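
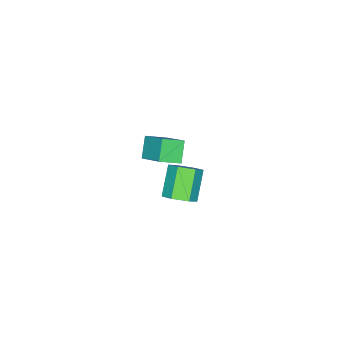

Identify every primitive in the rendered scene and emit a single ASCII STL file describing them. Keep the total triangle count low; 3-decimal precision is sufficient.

solid 
facet normal 0.662 0.252 -0.706
outer loop
vertex 0.833 -0.382 -3.391
vertex 0.068 -0.346 -4.096
vertex 0.319 0.507 -3.556
endloop
endfacet
facet normal 0.563 0.454 0.691
outer loop
vertex 0.833 -0.382 -3.391
vertex 0.319 0.507 -3.556
vertex -0.604 -0.93 -1.86
endloop
endfacet
facet normal 0.563 0.454 0.691
outer loop
vertex -0.604 -0.93 -1.86
vertex 0.319 0.507 -3.556
vertex -1.118 -0.041 -2.025
endloop
endfacet
facet normal -0.662 -0.252 0.706
outer loop
vertex -0.604 -0.93 -1.86
vertex -1.118 -0.041 -2.025
vertex -1.368 -0.894 -2.564
endloop
endfacet
facet normal 0.662 0.252 -0.706
outer loop
vertex 0.319 0.507 -3.556
vertex 0.068 -0.346 -4.096
vertex -0.446 0.543 -4.26
endloop
endfacet
facet normal -0.146 0.967 0.209
outer loop
vertex 0.319 0.507 -3.556
vertex -0.446 0.543 -4.26
vertex -1.118 -0.041 -2.025
endloop
endfacet
facet normal -0.147 0.967 0.209
outer loop
vertex -1.118 -0.041 -2.025
vertex -0.446 0.543 -4.26
vertex -1.882 -0.005 -2.729
endloop
endfacet
facet normal -0.662 -0.252 0.706
outer loop
vertex -1.118 -0.041 -2.025
vertex -1.882 -0.005 -2.729
vertex -1.368 -0.894 -2.564
endloop
endfacet
facet normal 0.662 0.253 -0.706
outer loop
vertex -0.446 0.543 -4.26
vertex 0.068 -0.346 -4.096
vertex -0.696 -0.31 -4.8
endloop
endfacet
facet normal -0.710 0.513 -0.482
outer loop
vertex -0.446 0.543 -4.26
vertex -0.696 -0.31 -4.8
vertex -1.882 -0.005 -2.729
endloop
endfacet
facet normal -0.710 0.514 -0.482
outer loop
vertex -1.882 -0.005 -2.729
vertex -0.696 -0.31 -4.8
vertex -2.133 -0.858 -3.269
endloop
endfacet
facet normal -0.662 -0.252 0.706
outer loop
vertex -1.882 -0.005 -2.729
vertex -2.133 -0.858 -3.269
vertex -1.368 -0.894 -2.564
endloop
endfacet
facet normal 0.662 0.252 -0.706
outer loop
vertex -0.696 -0.31 -4.8
vertex 0.068 -0.346 -4.096
vertex -0.182 -1.199 -4.635
endloop
endfacet
facet normal -0.563 -0.454 -0.691
outer loop
vertex -0.696 -0.31 -4.8
vertex -0.182 -1.199 -4.635
vertex -2.133 -0.858 -3.269
endloop
endfacet
facet normal -0.563 -0.454 -0.691
outer loop
vertex -2.133 -0.858 -3.269
vertex -0.182 -1.199 -4.635
vertex -1.619 -1.747 -3.104
endloop
endfacet
facet normal -0.662 -0.252 0.706
outer loop
vertex -2.133 -0.858 -3.269
vertex -1.619 -1.747 -3.104
vertex -1.368 -0.894 -2.564
endloop
endfacet
facet normal 0.662 0.252 -0.706
outer loop
vertex -0.182 -1.199 -4.635
vertex 0.068 -0.346 -4.096
vertex 0.582 -1.235 -3.931
endloop
endfacet
facet normal 0.147 -0.967 -0.209
outer loop
vertex -0.182 -1.199 -4.635
vertex 0.582 -1.235 -3.931
vertex -1.619 -1.747 -3.104
endloop
endfacet
facet normal 0.147 -0.967 -0.209
outer loop
vertex -1.619 -1.747 -3.104
vertex 0.582 -1.235 -3.931
vertex -0.854 -1.783 -2.4
endloop
endfacet
facet normal -0.662 -0.252 0.706
outer loop
vertex -1.619 -1.747 -3.104
vertex -0.854 -1.783 -2.4
vertex -1.368 -0.894 -2.564
endloop
endfacet
facet normal 0.662 0.252 -0.706
outer loop
vertex 0.582 -1.235 -3.931
vertex 0.068 -0.346 -4.096
vertex 0.833 -0.382 -3.391
endloop
endfacet
facet normal 0.710 -0.514 0.482
outer loop
vertex 0.582 -1.235 -3.931
vertex 0.833 -0.382 -3.391
vertex -0.854 -1.783 -2.4
endloop
endfacet
facet normal 0.710 -0.513 0.482
outer loop
vertex -0.854 -1.783 -2.4
vertex 0.833 -0.382 -3.391
vertex -0.604 -0.93 -1.86
endloop
endfacet
facet normal -0.662 -0.253 0.706
outer loop
vertex -0.854 -1.783 -2.4
vertex -0.604 -0.93 -1.86
vertex -1.368 -0.894 -2.564
endloop
endfacet
facet normal -0.635 -0.296 0.713
outer loop
vertex 2.264 -1.137 3.482
vertex 2.859 0.459 4.675
vertex 1.274 -0.353 2.926
endloop
endfacet
facet normal -0.285 -0.767 -0.574
outer loop
vertex 2.201 0.081 1.885
vertex 2.264 -1.137 3.482
vertex 1.274 -0.353 2.926
endloop
endfacet
facet normal -0.635 -0.297 0.713
outer loop
vertex 1.274 -0.353 2.926
vertex 2.859 0.459 4.675
vertex 1.869 1.244 4.12
endloop
endfacet
facet normal -0.718 0.568 -0.402
outer loop
vertex 1.869 1.244 4.12
vertex 2.201 0.081 1.885
vertex 1.274 -0.353 2.926
endloop
endfacet
facet normal 0.718 -0.568 0.402
outer loop
vertex 2.264 -1.137 3.482
vertex 3.786 0.893 3.634
vertex 2.859 0.459 4.675
endloop
endfacet
facet normal -0.287 -0.767 -0.574
outer loop
vertex 3.191 -0.704 2.44
vertex 2.264 -1.137 3.482
vertex 2.201 0.081 1.885
endloop
endfacet
facet normal 0.718 -0.568 0.402
outer loop
vertex 3.191 -0.704 2.44
vertex 3.786 0.893 3.634
vertex 2.264 -1.137 3.482
endloop
endfacet
facet normal 0.286 0.767 0.574
outer loop
vertex 2.859 0.459 4.675
vertex 3.786 0.893 3.634
vertex 1.869 1.244 4.12
endloop
endfacet
facet normal -0.718 0.568 -0.402
outer loop
vertex 2.796 1.677 3.078
vertex 2.201 0.081 1.885
vertex 1.869 1.244 4.12
endloop
endfacet
facet normal 0.286 0.768 0.573
outer loop
vertex 1.869 1.244 4.12
vertex 3.786 0.893 3.634
vertex 2.796 1.677 3.078
endloop
endfacet
facet normal 0.635 0.296 -0.713
outer loop
vertex 2.796 1.677 3.078
vertex 3.191 -0.704 2.44
vertex 2.201 0.081 1.885
endloop
endfacet
facet normal 0.635 0.296 -0.713
outer loop
vertex 3.786 0.893 3.634
vertex 3.191 -0.704 2.44
vertex 2.796 1.677 3.078
endloop
endfacet

endsolid


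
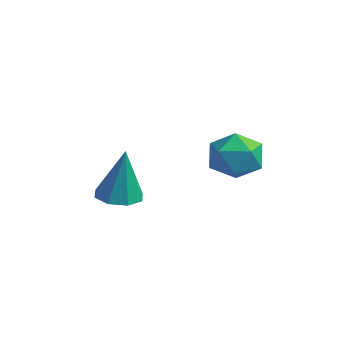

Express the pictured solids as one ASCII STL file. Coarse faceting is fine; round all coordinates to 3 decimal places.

solid 
facet normal -0.171 -0.030 -0.985
outer loop
vertex 0.42 -1.909 0.136
vertex -0.071 -1.242 0.201
vertex 0.739 -1.364 0.064
endloop
endfacet
facet normal 0.855 -0.473 0.213
outer loop
vertex 0.42 -1.909 0.136
vertex 0.739 -1.364 0.064
vertex 0.291 -1.178 2.279
endloop
endfacet
facet normal -0.171 -0.031 -0.985
outer loop
vertex 0.739 -1.364 0.064
vertex -0.071 -1.242 0.201
vertex 0.583 -0.748 0.072
endloop
endfacet
facet normal 0.955 0.240 0.173
outer loop
vertex 0.739 -1.364 0.064
vertex 0.583 -0.748 0.072
vertex 0.291 -1.178 2.279
endloop
endfacet
facet normal -0.171 -0.031 -0.985
outer loop
vertex 0.583 -0.748 0.072
vertex -0.071 -1.242 0.201
vertex 0.045 -0.422 0.155
endloop
endfacet
facet normal 0.530 0.816 0.229
outer loop
vertex 0.583 -0.748 0.072
vertex 0.045 -0.422 0.155
vertex 0.291 -1.178 2.279
endloop
endfacet
facet normal -0.172 -0.031 -0.985
outer loop
vertex 0.045 -0.422 0.155
vertex -0.071 -1.242 0.201
vertex -0.562 -0.576 0.266
endloop
endfacet
facet normal -0.170 0.922 0.348
outer loop
vertex 0.045 -0.422 0.155
vertex -0.562 -0.576 0.266
vertex 0.291 -1.178 2.279
endloop
endfacet
facet normal -0.171 -0.030 -0.985
outer loop
vertex -0.562 -0.576 0.266
vertex -0.071 -1.242 0.201
vertex -0.88 -1.121 0.338
endloop
endfacet
facet normal -0.739 0.492 0.460
outer loop
vertex -0.562 -0.576 0.266
vertex -0.88 -1.121 0.338
vertex 0.291 -1.178 2.279
endloop
endfacet
facet normal -0.172 -0.032 -0.985
outer loop
vertex -0.88 -1.121 0.338
vertex -0.071 -1.242 0.201
vertex -0.725 -1.737 0.331
endloop
endfacet
facet normal -0.839 -0.217 0.500
outer loop
vertex -0.88 -1.121 0.338
vertex -0.725 -1.737 0.331
vertex 0.291 -1.178 2.279
endloop
endfacet
facet normal -0.172 -0.031 -0.985
outer loop
vertex -0.725 -1.737 0.331
vertex -0.071 -1.242 0.201
vertex -0.187 -2.063 0.247
endloop
endfacet
facet normal -0.413 -0.796 0.444
outer loop
vertex -0.725 -1.737 0.331
vertex -0.187 -2.063 0.247
vertex 0.291 -1.178 2.279
endloop
endfacet
facet normal -0.172 -0.031 -0.985
outer loop
vertex -0.187 -2.063 0.247
vertex -0.071 -1.242 0.201
vertex 0.42 -1.909 0.136
endloop
endfacet
facet normal 0.288 -0.901 0.325
outer loop
vertex -0.187 -2.063 0.247
vertex 0.42 -1.909 0.136
vertex 0.291 -1.178 2.279
endloop
endfacet
facet normal -0.985 -0.013 0.172
outer loop
vertex 2.717 0.874 2.292
vertex 2.872 0.369 3.14
vertex 2.86 1.368 3.148
endloop
endfacet
facet normal -0.798 0.570 -0.196
outer loop
vertex 2.717 0.874 2.292
vertex 2.86 1.368 3.148
vertex 3.295 1.689 2.308
endloop
endfacet
facet normal -0.483 0.358 -0.799
outer loop
vertex 2.717 0.874 2.292
vertex 3.295 1.689 2.308
vertex 3.575 0.888 1.78
endloop
endfacet
facet normal -0.475 -0.355 -0.805
outer loop
vertex 2.717 0.874 2.292
vertex 3.575 0.888 1.78
vertex 3.313 0.073 2.294
endloop
endfacet
facet normal -0.785 -0.585 -0.205
outer loop
vertex 2.717 0.874 2.292
vertex 3.313 0.073 2.294
vertex 2.872 0.369 3.14
endloop
endfacet
facet normal -0.317 0.929 0.191
outer loop
vertex 3.295 1.689 2.308
vertex 2.86 1.368 3.148
vertex 3.807 1.687 3.166
endloop
endfacet
facet normal -0.620 -0.014 0.785
outer loop
vertex 2.86 1.368 3.148
vertex 2.872 0.369 3.14
vertex 3.545 0.872 3.68
endloop
endfacet
facet normal -0.296 -0.939 0.174
outer loop
vertex 2.872 0.369 3.14
vertex 3.313 0.073 2.294
vertex 3.825 0.071 3.152
endloop
endfacet
facet normal 0.207 -0.569 -0.796
outer loop
vertex 3.313 0.073 2.294
vertex 3.575 0.888 1.78
vertex 4.26 0.392 2.312
endloop
endfacet
facet normal 0.193 0.586 -0.787
outer loop
vertex 3.575 0.888 1.78
vertex 3.295 1.689 2.308
vertex 4.248 1.391 2.32
endloop
endfacet
facet normal 0.475 0.355 0.805
outer loop
vertex 4.403 0.886 3.168
vertex 3.807 1.687 3.166
vertex 3.545 0.872 3.68
endloop
endfacet
facet normal 0.483 -0.358 0.799
outer loop
vertex 4.403 0.886 3.168
vertex 3.545 0.872 3.68
vertex 3.825 0.071 3.152
endloop
endfacet
facet normal 0.798 -0.570 0.196
outer loop
vertex 4.403 0.886 3.168
vertex 3.825 0.071 3.152
vertex 4.26 0.392 2.312
endloop
endfacet
facet normal 0.985 0.013 -0.172
outer loop
vertex 4.403 0.886 3.168
vertex 4.26 0.392 2.312
vertex 4.248 1.391 2.32
endloop
endfacet
facet normal 0.785 0.585 0.205
outer loop
vertex 4.403 0.886 3.168
vertex 4.248 1.391 2.32
vertex 3.807 1.687 3.166
endloop
endfacet
facet normal -0.207 0.569 0.796
outer loop
vertex 3.545 0.872 3.68
vertex 3.807 1.687 3.166
vertex 2.86 1.368 3.148
endloop
endfacet
facet normal -0.193 -0.586 0.787
outer loop
vertex 3.825 0.071 3.152
vertex 3.545 0.872 3.68
vertex 2.872 0.369 3.14
endloop
endfacet
facet normal 0.317 -0.929 -0.191
outer loop
vertex 4.26 0.392 2.312
vertex 3.825 0.071 3.152
vertex 3.313 0.073 2.294
endloop
endfacet
facet normal 0.620 0.014 -0.785
outer loop
vertex 4.248 1.391 2.32
vertex 4.26 0.392 2.312
vertex 3.575 0.888 1.78
endloop
endfacet
facet normal 0.296 0.939 -0.174
outer loop
vertex 3.807 1.687 3.166
vertex 4.248 1.391 2.32
vertex 3.295 1.689 2.308
endloop
endfacet

endsolid


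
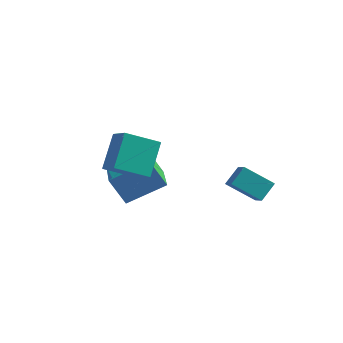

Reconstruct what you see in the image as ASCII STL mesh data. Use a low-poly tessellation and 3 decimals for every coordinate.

solid 
facet normal -0.512 -0.058 0.857
outer loop
vertex -3.101 -0.872 0.12
vertex -4.155 0.981 -0.383
vertex -4.517 -1.927 -0.797
endloop
endfacet
facet normal 0.481 -0.846 0.230
outer loop
vertex -3.765 -1.841 -2.057
vertex -3.101 -0.872 0.12
vertex -4.517 -1.927 -0.797
endloop
endfacet
facet normal -0.512 -0.058 0.857
outer loop
vertex -4.517 -1.927 -0.797
vertex -4.155 0.981 -0.383
vertex -5.571 -0.074 -1.3
endloop
endfacet
facet normal -0.712 -0.530 -0.461
outer loop
vertex -5.571 -0.074 -1.3
vertex -3.765 -1.841 -2.057
vertex -4.517 -1.927 -0.797
endloop
endfacet
facet normal 0.712 0.530 0.461
outer loop
vertex -3.101 -0.872 0.12
vertex -3.403 1.067 -1.643
vertex -4.155 0.981 -0.383
endloop
endfacet
facet normal 0.481 -0.846 0.230
outer loop
vertex -2.349 -0.786 -1.14
vertex -3.101 -0.872 0.12
vertex -3.765 -1.841 -2.057
endloop
endfacet
facet normal 0.712 0.530 0.461
outer loop
vertex -2.349 -0.786 -1.14
vertex -3.403 1.067 -1.643
vertex -3.101 -0.872 0.12
endloop
endfacet
facet normal -0.481 0.846 -0.230
outer loop
vertex -4.155 0.981 -0.383
vertex -3.403 1.067 -1.643
vertex -5.571 -0.074 -1.3
endloop
endfacet
facet normal -0.712 -0.530 -0.461
outer loop
vertex -4.819 0.012 -2.56
vertex -3.765 -1.841 -2.057
vertex -5.571 -0.074 -1.3
endloop
endfacet
facet normal -0.481 0.846 -0.230
outer loop
vertex -5.571 -0.074 -1.3
vertex -3.403 1.067 -1.643
vertex -4.819 0.012 -2.56
endloop
endfacet
facet normal 0.512 0.058 -0.857
outer loop
vertex -4.819 0.012 -2.56
vertex -2.349 -0.786 -1.14
vertex -3.765 -1.841 -2.057
endloop
endfacet
facet normal 0.512 0.058 -0.857
outer loop
vertex -3.403 1.067 -1.643
vertex -2.349 -0.786 -1.14
vertex -4.819 0.012 -2.56
endloop
endfacet
facet normal -0.570 0.641 -0.514
outer loop
vertex -0.592 1.317 -1.81
vertex -0.33 2.097 -1.127
vertex 0.663 1.698 -2.726
endloop
endfacet
facet normal -0.245 -0.730 -0.639
outer loop
vertex 1.21 1.083 -2.233
vertex -0.592 1.317 -1.81
vertex 0.663 1.698 -2.726
endloop
endfacet
facet normal -0.570 0.641 -0.514
outer loop
vertex 0.663 1.698 -2.726
vertex -0.33 2.097 -1.127
vertex 0.925 2.479 -2.043
endloop
endfacet
facet normal 0.784 0.238 -0.573
outer loop
vertex 0.925 2.479 -2.043
vertex 1.21 1.083 -2.233
vertex 0.663 1.698 -2.726
endloop
endfacet
facet normal -0.784 -0.238 0.573
outer loop
vertex -0.592 1.317 -1.81
vertex 0.217 1.482 -0.634
vertex -0.33 2.097 -1.127
endloop
endfacet
facet normal -0.245 -0.729 -0.639
outer loop
vertex -0.045 0.701 -1.317
vertex -0.592 1.317 -1.81
vertex 1.21 1.083 -2.233
endloop
endfacet
facet normal -0.784 -0.238 0.573
outer loop
vertex -0.045 0.701 -1.317
vertex 0.217 1.482 -0.634
vertex -0.592 1.317 -1.81
endloop
endfacet
facet normal 0.244 0.729 0.639
outer loop
vertex -0.33 2.097 -1.127
vertex 0.217 1.482 -0.634
vertex 0.925 2.479 -2.043
endloop
endfacet
facet normal 0.784 0.238 -0.573
outer loop
vertex 1.472 1.863 -1.55
vertex 1.21 1.083 -2.233
vertex 0.925 2.479 -2.043
endloop
endfacet
facet normal 0.245 0.729 0.639
outer loop
vertex 0.925 2.479 -2.043
vertex 0.217 1.482 -0.634
vertex 1.472 1.863 -1.55
endloop
endfacet
facet normal 0.570 -0.641 0.514
outer loop
vertex 1.472 1.863 -1.55
vertex -0.045 0.701 -1.317
vertex 1.21 1.083 -2.233
endloop
endfacet
facet normal 0.570 -0.641 0.514
outer loop
vertex 0.217 1.482 -0.634
vertex -0.045 0.701 -1.317
vertex 1.472 1.863 -1.55
endloop
endfacet
facet normal -0.688 -0.562 0.459
outer loop
vertex -3.439 -3.542 1.188
vertex -3.555 -2.278 2.561
vertex -4.248 -3.008 0.628
endloop
endfacet
facet normal 0.062 -0.676 -0.734
outer loop
vertex -3.065 -2.042 -0.161
vertex -3.439 -3.542 1.188
vertex -4.248 -3.008 0.628
endloop
endfacet
facet normal -0.688 -0.562 0.459
outer loop
vertex -4.248 -3.008 0.628
vertex -3.555 -2.278 2.561
vertex -4.365 -1.744 2.001
endloop
endfacet
facet normal -0.723 0.477 -0.500
outer loop
vertex -4.365 -1.744 2.001
vertex -3.065 -2.042 -0.161
vertex -4.248 -3.008 0.628
endloop
endfacet
facet normal 0.723 -0.477 0.500
outer loop
vertex -3.439 -3.542 1.188
vertex -2.372 -1.312 1.772
vertex -3.555 -2.278 2.561
endloop
endfacet
facet normal 0.062 -0.676 -0.734
outer loop
vertex -2.255 -2.576 0.399
vertex -3.439 -3.542 1.188
vertex -3.065 -2.042 -0.161
endloop
endfacet
facet normal 0.723 -0.477 0.501
outer loop
vertex -2.255 -2.576 0.399
vertex -2.372 -1.312 1.772
vertex -3.439 -3.542 1.188
endloop
endfacet
facet normal -0.062 0.676 0.734
outer loop
vertex -3.555 -2.278 2.561
vertex -2.372 -1.312 1.772
vertex -4.365 -1.744 2.001
endloop
endfacet
facet normal -0.723 0.477 -0.500
outer loop
vertex -3.181 -0.778 1.212
vertex -3.065 -2.042 -0.161
vertex -4.365 -1.744 2.001
endloop
endfacet
facet normal -0.062 0.676 0.734
outer loop
vertex -4.365 -1.744 2.001
vertex -2.372 -1.312 1.772
vertex -3.181 -0.778 1.212
endloop
endfacet
facet normal 0.688 0.562 -0.459
outer loop
vertex -3.181 -0.778 1.212
vertex -2.255 -2.576 0.399
vertex -3.065 -2.042 -0.161
endloop
endfacet
facet normal 0.688 0.562 -0.459
outer loop
vertex -2.372 -1.312 1.772
vertex -2.255 -2.576 0.399
vertex -3.181 -0.778 1.212
endloop
endfacet

endsolid


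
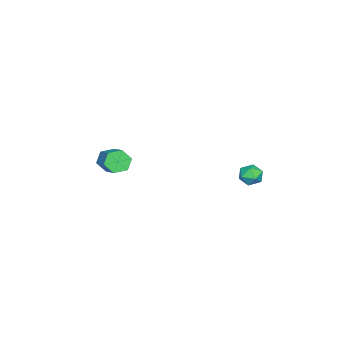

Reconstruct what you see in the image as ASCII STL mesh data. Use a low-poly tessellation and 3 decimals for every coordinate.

solid 
facet normal -0.685 -0.568 -0.456
outer loop
vertex -2.282 -3.443 -1.822
vertex -2.67 -3.402 -1.291
vertex -2.721 -2.954 -1.772
endloop
endfacet
facet normal 0.296 0.356 -0.886
outer loop
vertex -2.282 -3.443 -1.822
vertex -2.721 -2.954 -1.772
vertex -1.261 -2.598 -1.141
endloop
endfacet
facet normal 0.296 0.356 -0.886
outer loop
vertex -1.261 -2.598 -1.141
vertex -2.721 -2.954 -1.772
vertex -1.7 -2.109 -1.091
endloop
endfacet
facet normal 0.684 0.568 0.458
outer loop
vertex -1.261 -2.598 -1.141
vertex -1.7 -2.109 -1.091
vertex -1.65 -2.558 -0.609
endloop
endfacet
facet normal -0.684 -0.568 -0.457
outer loop
vertex -2.721 -2.954 -1.772
vertex -2.67 -3.402 -1.291
vertex -3.11 -2.913 -1.24
endloop
endfacet
facet normal -0.429 0.821 -0.377
outer loop
vertex -2.721 -2.954 -1.772
vertex -3.11 -2.913 -1.24
vertex -1.7 -2.109 -1.091
endloop
endfacet
facet normal -0.429 0.821 -0.377
outer loop
vertex -1.7 -2.109 -1.091
vertex -3.11 -2.913 -1.24
vertex -2.089 -2.068 -0.559
endloop
endfacet
facet normal 0.685 0.567 0.457
outer loop
vertex -1.7 -2.109 -1.091
vertex -2.089 -2.068 -0.559
vertex -1.65 -2.558 -0.609
endloop
endfacet
facet normal -0.684 -0.568 -0.458
outer loop
vertex -3.11 -2.913 -1.24
vertex -2.67 -3.402 -1.291
vertex -3.059 -3.362 -0.759
endloop
endfacet
facet normal -0.724 0.464 0.510
outer loop
vertex -3.11 -2.913 -1.24
vertex -3.059 -3.362 -0.759
vertex -2.089 -2.068 -0.559
endloop
endfacet
facet normal -0.724 0.464 0.510
outer loop
vertex -2.089 -2.068 -0.559
vertex -3.059 -3.362 -0.759
vertex -2.038 -2.517 -0.078
endloop
endfacet
facet normal 0.685 0.567 0.457
outer loop
vertex -2.089 -2.068 -0.559
vertex -2.038 -2.517 -0.078
vertex -1.65 -2.558 -0.609
endloop
endfacet
facet normal -0.684 -0.568 -0.458
outer loop
vertex -3.059 -3.362 -0.759
vertex -2.67 -3.402 -1.291
vertex -2.62 -3.851 -0.809
endloop
endfacet
facet normal -0.296 -0.356 0.886
outer loop
vertex -3.059 -3.362 -0.759
vertex -2.62 -3.851 -0.809
vertex -2.038 -2.517 -0.078
endloop
endfacet
facet normal -0.296 -0.356 0.886
outer loop
vertex -2.038 -2.517 -0.078
vertex -2.62 -3.851 -0.809
vertex -1.599 -3.006 -0.128
endloop
endfacet
facet normal 0.685 0.568 0.456
outer loop
vertex -2.038 -2.517 -0.078
vertex -1.599 -3.006 -0.128
vertex -1.65 -2.558 -0.609
endloop
endfacet
facet normal -0.685 -0.567 -0.457
outer loop
vertex -2.62 -3.851 -0.809
vertex -2.67 -3.402 -1.291
vertex -2.231 -3.892 -1.341
endloop
endfacet
facet normal 0.429 -0.821 0.377
outer loop
vertex -2.62 -3.851 -0.809
vertex -2.231 -3.892 -1.341
vertex -1.599 -3.006 -0.128
endloop
endfacet
facet normal 0.429 -0.821 0.377
outer loop
vertex -1.599 -3.006 -0.128
vertex -2.231 -3.892 -1.341
vertex -1.21 -3.047 -0.66
endloop
endfacet
facet normal 0.684 0.568 0.457
outer loop
vertex -1.599 -3.006 -0.128
vertex -1.21 -3.047 -0.66
vertex -1.65 -2.558 -0.609
endloop
endfacet
facet normal -0.685 -0.567 -0.457
outer loop
vertex -2.231 -3.892 -1.341
vertex -2.67 -3.402 -1.291
vertex -2.282 -3.443 -1.822
endloop
endfacet
facet normal 0.724 -0.464 -0.510
outer loop
vertex -2.231 -3.892 -1.341
vertex -2.282 -3.443 -1.822
vertex -1.21 -3.047 -0.66
endloop
endfacet
facet normal 0.724 -0.464 -0.510
outer loop
vertex -1.21 -3.047 -0.66
vertex -2.282 -3.443 -1.822
vertex -1.261 -2.598 -1.141
endloop
endfacet
facet normal 0.684 0.568 0.458
outer loop
vertex -1.21 -3.047 -0.66
vertex -1.261 -2.598 -1.141
vertex -1.65 -2.558 -0.609
endloop
endfacet
facet normal -0.248 0.362 0.898
outer loop
vertex -3.601 3.589 -0.931
vertex -3.888 3.045 -0.791
vertex -3.277 3.124 -0.654
endloop
endfacet
facet normal 0.362 0.650 0.668
outer loop
vertex -3.601 3.589 -0.931
vertex -3.277 3.124 -0.654
vertex -3.014 3.457 -1.121
endloop
endfacet
facet normal 0.232 0.972 0.043
outer loop
vertex -3.601 3.589 -0.931
vertex -3.014 3.457 -1.121
vertex -3.462 3.583 -1.547
endloop
endfacet
facet normal -0.457 0.882 -0.112
outer loop
vertex -3.601 3.589 -0.931
vertex -3.462 3.583 -1.547
vertex -4.002 3.329 -1.343
endloop
endfacet
facet normal -0.756 0.506 0.416
outer loop
vertex -3.601 3.589 -0.931
vertex -4.002 3.329 -1.343
vertex -3.888 3.045 -0.791
endloop
endfacet
facet normal 0.825 0.121 0.551
outer loop
vertex -3.014 3.457 -1.121
vertex -3.277 3.124 -0.654
vertex -2.938 2.831 -1.097
endloop
endfacet
facet normal -0.163 -0.344 0.925
outer loop
vertex -3.277 3.124 -0.654
vertex -3.888 3.045 -0.791
vertex -3.478 2.577 -0.893
endloop
endfacet
facet normal -0.983 -0.114 0.144
outer loop
vertex -3.888 3.045 -0.791
vertex -4.002 3.329 -1.343
vertex -3.926 2.703 -1.319
endloop
endfacet
facet normal -0.501 0.494 -0.710
outer loop
vertex -4.002 3.329 -1.343
vertex -3.462 3.583 -1.547
vertex -3.663 3.036 -1.786
endloop
endfacet
facet normal 0.616 0.640 -0.459
outer loop
vertex -3.462 3.583 -1.547
vertex -3.014 3.457 -1.121
vertex -3.052 3.115 -1.649
endloop
endfacet
facet normal 0.457 -0.882 0.112
outer loop
vertex -3.339 2.571 -1.509
vertex -2.938 2.831 -1.097
vertex -3.478 2.577 -0.893
endloop
endfacet
facet normal -0.232 -0.972 -0.043
outer loop
vertex -3.339 2.571 -1.509
vertex -3.478 2.577 -0.893
vertex -3.926 2.703 -1.319
endloop
endfacet
facet normal -0.362 -0.650 -0.668
outer loop
vertex -3.339 2.571 -1.509
vertex -3.926 2.703 -1.319
vertex -3.663 3.036 -1.786
endloop
endfacet
facet normal 0.248 -0.362 -0.898
outer loop
vertex -3.339 2.571 -1.509
vertex -3.663 3.036 -1.786
vertex -3.052 3.115 -1.649
endloop
endfacet
facet normal 0.756 -0.506 -0.416
outer loop
vertex -3.339 2.571 -1.509
vertex -3.052 3.115 -1.649
vertex -2.938 2.831 -1.097
endloop
endfacet
facet normal 0.501 -0.494 0.710
outer loop
vertex -3.478 2.577 -0.893
vertex -2.938 2.831 -1.097
vertex -3.277 3.124 -0.654
endloop
endfacet
facet normal -0.616 -0.640 0.459
outer loop
vertex -3.926 2.703 -1.319
vertex -3.478 2.577 -0.893
vertex -3.888 3.045 -0.791
endloop
endfacet
facet normal -0.825 -0.121 -0.551
outer loop
vertex -3.663 3.036 -1.786
vertex -3.926 2.703 -1.319
vertex -4.002 3.329 -1.343
endloop
endfacet
facet normal 0.163 0.344 -0.925
outer loop
vertex -3.052 3.115 -1.649
vertex -3.663 3.036 -1.786
vertex -3.462 3.583 -1.547
endloop
endfacet
facet normal 0.983 0.114 -0.144
outer loop
vertex -2.938 2.831 -1.097
vertex -3.052 3.115 -1.649
vertex -3.014 3.457 -1.121
endloop
endfacet

endsolid


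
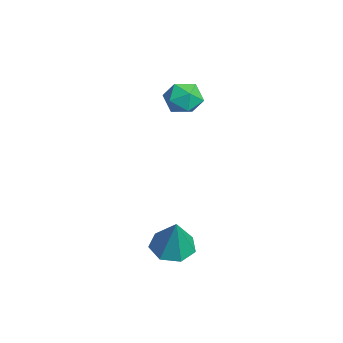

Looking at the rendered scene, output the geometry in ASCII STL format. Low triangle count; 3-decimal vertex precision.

solid 
facet normal -0.347 -0.006 -0.938
outer loop
vertex 2.271 -2.17 -3.584
vertex 1.51 -2.285 -3.302
vertex 1.899 -1.578 -3.45
endloop
endfacet
facet normal 0.852 0.504 0.138
outer loop
vertex 2.271 -2.17 -3.584
vertex 1.899 -1.578 -3.45
vertex 2.05 -2.275 -1.838
endloop
endfacet
facet normal -0.347 -0.005 -0.938
outer loop
vertex 1.899 -1.578 -3.45
vertex 1.51 -2.285 -3.302
vertex 1.233 -1.519 -3.204
endloop
endfacet
facet normal 0.217 0.903 0.370
outer loop
vertex 1.899 -1.578 -3.45
vertex 1.233 -1.519 -3.204
vertex 2.05 -2.275 -1.838
endloop
endfacet
facet normal -0.347 -0.005 -0.938
outer loop
vertex 1.233 -1.519 -3.204
vertex 1.51 -2.285 -3.302
vertex 0.776 -2.036 -3.032
endloop
endfacet
facet normal -0.469 0.623 0.626
outer loop
vertex 1.233 -1.519 -3.204
vertex 0.776 -2.036 -3.032
vertex 2.05 -2.275 -1.838
endloop
endfacet
facet normal -0.347 -0.006 -0.938
outer loop
vertex 0.776 -2.036 -3.032
vertex 1.51 -2.285 -3.302
vertex 0.871 -2.741 -3.063
endloop
endfacet
facet normal -0.691 -0.124 0.712
outer loop
vertex 0.776 -2.036 -3.032
vertex 0.871 -2.741 -3.063
vertex 2.05 -2.275 -1.838
endloop
endfacet
facet normal -0.346 -0.007 -0.938
outer loop
vertex 0.871 -2.741 -3.063
vertex 1.51 -2.285 -3.302
vertex 1.447 -3.102 -3.273
endloop
endfacet
facet normal -0.280 -0.776 0.565
outer loop
vertex 0.871 -2.741 -3.063
vertex 1.447 -3.102 -3.273
vertex 2.05 -2.275 -1.838
endloop
endfacet
facet normal -0.347 -0.007 -0.938
outer loop
vertex 1.447 -3.102 -3.273
vertex 1.51 -2.285 -3.302
vertex 2.07 -2.848 -3.505
endloop
endfacet
facet normal 0.453 -0.841 0.295
outer loop
vertex 1.447 -3.102 -3.273
vertex 2.07 -2.848 -3.505
vertex 2.05 -2.275 -1.838
endloop
endfacet
facet normal -0.347 -0.007 -0.938
outer loop
vertex 2.07 -2.848 -3.505
vertex 1.51 -2.285 -3.302
vertex 2.271 -2.17 -3.584
endloop
endfacet
facet normal 0.957 -0.271 0.105
outer loop
vertex 2.07 -2.848 -3.505
vertex 2.271 -2.17 -3.584
vertex 2.05 -2.275 -1.838
endloop
endfacet
facet normal -0.645 -0.539 0.541
outer loop
vertex -3.483 -0.912 1.561
vertex -3.126 -1.575 1.326
vertex -2.884 -1.207 1.981
endloop
endfacet
facet normal -0.537 0.101 0.837
outer loop
vertex -3.483 -0.912 1.561
vertex -2.884 -1.207 1.981
vertex -2.933 -0.43 1.856
endloop
endfacet
facet normal -0.717 0.598 0.359
outer loop
vertex -3.483 -0.912 1.561
vertex -2.933 -0.43 1.856
vertex -3.205 -0.317 1.124
endloop
endfacet
facet normal -0.935 0.265 -0.234
outer loop
vertex -3.483 -0.912 1.561
vertex -3.205 -0.317 1.124
vertex -3.324 -1.025 0.797
endloop
endfacet
facet normal -0.891 -0.437 -0.121
outer loop
vertex -3.483 -0.912 1.561
vertex -3.324 -1.025 0.797
vertex -3.126 -1.575 1.326
endloop
endfacet
facet normal 0.161 0.167 0.973
outer loop
vertex -2.933 -0.43 1.856
vertex -2.884 -1.207 1.981
vertex -2.236 -0.795 1.803
endloop
endfacet
facet normal -0.015 -0.869 0.494
outer loop
vertex -2.884 -1.207 1.981
vertex -3.126 -1.575 1.326
vertex -2.355 -1.503 1.476
endloop
endfacet
facet normal -0.413 -0.704 -0.578
outer loop
vertex -3.126 -1.575 1.326
vertex -3.324 -1.025 0.797
vertex -2.627 -1.39 0.744
endloop
endfacet
facet normal -0.484 0.433 -0.761
outer loop
vertex -3.324 -1.025 0.797
vertex -3.205 -0.317 1.124
vertex -2.676 -0.613 0.619
endloop
endfacet
facet normal -0.129 0.972 0.198
outer loop
vertex -3.205 -0.317 1.124
vertex -2.933 -0.43 1.856
vertex -2.434 -0.245 1.274
endloop
endfacet
facet normal 0.935 -0.265 0.234
outer loop
vertex -2.077 -0.908 1.039
vertex -2.236 -0.795 1.803
vertex -2.355 -1.503 1.476
endloop
endfacet
facet normal 0.717 -0.598 -0.359
outer loop
vertex -2.077 -0.908 1.039
vertex -2.355 -1.503 1.476
vertex -2.627 -1.39 0.744
endloop
endfacet
facet normal 0.537 -0.101 -0.837
outer loop
vertex -2.077 -0.908 1.039
vertex -2.627 -1.39 0.744
vertex -2.676 -0.613 0.619
endloop
endfacet
facet normal 0.645 0.539 -0.541
outer loop
vertex -2.077 -0.908 1.039
vertex -2.676 -0.613 0.619
vertex -2.434 -0.245 1.274
endloop
endfacet
facet normal 0.891 0.437 0.121
outer loop
vertex -2.077 -0.908 1.039
vertex -2.434 -0.245 1.274
vertex -2.236 -0.795 1.803
endloop
endfacet
facet normal 0.484 -0.433 0.761
outer loop
vertex -2.355 -1.503 1.476
vertex -2.236 -0.795 1.803
vertex -2.884 -1.207 1.981
endloop
endfacet
facet normal 0.129 -0.972 -0.198
outer loop
vertex -2.627 -1.39 0.744
vertex -2.355 -1.503 1.476
vertex -3.126 -1.575 1.326
endloop
endfacet
facet normal -0.161 -0.167 -0.973
outer loop
vertex -2.676 -0.613 0.619
vertex -2.627 -1.39 0.744
vertex -3.324 -1.025 0.797
endloop
endfacet
facet normal 0.015 0.869 -0.494
outer loop
vertex -2.434 -0.245 1.274
vertex -2.676 -0.613 0.619
vertex -3.205 -0.317 1.124
endloop
endfacet
facet normal 0.413 0.704 0.578
outer loop
vertex -2.236 -0.795 1.803
vertex -2.434 -0.245 1.274
vertex -2.933 -0.43 1.856
endloop
endfacet

endsolid


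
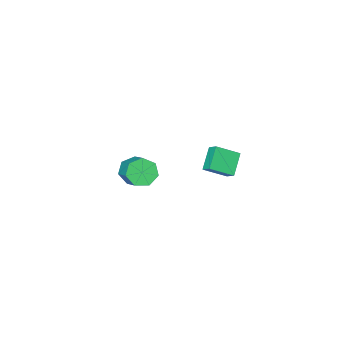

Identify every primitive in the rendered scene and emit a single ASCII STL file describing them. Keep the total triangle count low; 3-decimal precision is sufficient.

solid 
facet normal -0.774 0.411 -0.481
outer loop
vertex 0.177 3.512 3.613
vertex 0.203 4.171 4.134
vertex 1.145 4.224 2.665
endloop
endfacet
facet normal -0.032 -0.783 -0.621
outer loop
vertex 2.337 3.589 3.406
vertex 0.177 3.512 3.613
vertex 1.145 4.224 2.665
endloop
endfacet
facet normal -0.774 0.412 -0.481
outer loop
vertex 1.145 4.224 2.665
vertex 0.203 4.171 4.134
vertex 1.171 4.882 3.186
endloop
endfacet
facet normal 0.633 0.465 -0.619
outer loop
vertex 1.171 4.882 3.186
vertex 2.337 3.589 3.406
vertex 1.145 4.224 2.665
endloop
endfacet
facet normal -0.633 -0.465 0.619
outer loop
vertex 0.177 3.512 3.613
vertex 1.395 3.536 4.875
vertex 0.203 4.171 4.134
endloop
endfacet
facet normal -0.031 -0.784 -0.620
outer loop
vertex 1.369 2.878 4.354
vertex 0.177 3.512 3.613
vertex 2.337 3.589 3.406
endloop
endfacet
facet normal -0.632 -0.465 0.619
outer loop
vertex 1.369 2.878 4.354
vertex 1.395 3.536 4.875
vertex 0.177 3.512 3.613
endloop
endfacet
facet normal 0.032 0.784 0.620
outer loop
vertex 0.203 4.171 4.134
vertex 1.395 3.536 4.875
vertex 1.171 4.882 3.186
endloop
endfacet
facet normal 0.632 0.465 -0.620
outer loop
vertex 2.363 4.248 3.927
vertex 2.337 3.589 3.406
vertex 1.171 4.882 3.186
endloop
endfacet
facet normal 0.031 0.784 0.620
outer loop
vertex 1.171 4.882 3.186
vertex 1.395 3.536 4.875
vertex 2.363 4.248 3.927
endloop
endfacet
facet normal 0.774 -0.411 0.482
outer loop
vertex 2.363 4.248 3.927
vertex 1.369 2.878 4.354
vertex 2.337 3.589 3.406
endloop
endfacet
facet normal 0.774 -0.412 0.481
outer loop
vertex 1.395 3.536 4.875
vertex 1.369 2.878 4.354
vertex 2.363 4.248 3.927
endloop
endfacet
facet normal -0.245 -0.785 -0.569
outer loop
vertex 2.123 -4.592 -1.533
vertex 1.636 -3.978 -2.171
vertex 2.604 -4.266 -2.19
endloop
endfacet
facet normal 0.800 -0.495 0.340
outer loop
vertex 2.123 -4.592 -1.533
vertex 2.604 -4.266 -2.19
vertex 2.571 -3.155 -0.492
endloop
endfacet
facet normal 0.799 -0.496 0.340
outer loop
vertex 2.571 -3.155 -0.492
vertex 2.604 -4.266 -2.19
vertex 3.052 -2.829 -1.148
endloop
endfacet
facet normal 0.244 0.785 0.569
outer loop
vertex 2.571 -3.155 -0.492
vertex 3.052 -2.829 -1.148
vertex 2.084 -2.542 -1.129
endloop
endfacet
facet normal -0.245 -0.785 -0.569
outer loop
vertex 2.604 -4.266 -2.19
vertex 1.636 -3.978 -2.171
vertex 2.356 -3.723 -2.832
endloop
endfacet
facet normal 0.927 -0.018 -0.374
outer loop
vertex 2.604 -4.266 -2.19
vertex 2.356 -3.723 -2.832
vertex 3.052 -2.829 -1.148
endloop
endfacet
facet normal 0.927 -0.018 -0.374
outer loop
vertex 3.052 -2.829 -1.148
vertex 2.356 -3.723 -2.832
vertex 2.804 -2.287 -1.79
endloop
endfacet
facet normal 0.244 0.785 0.569
outer loop
vertex 3.052 -2.829 -1.148
vertex 2.804 -2.287 -1.79
vertex 2.084 -2.542 -1.129
endloop
endfacet
facet normal -0.244 -0.785 -0.569
outer loop
vertex 2.356 -3.723 -2.832
vertex 1.636 -3.978 -2.171
vertex 1.566 -3.373 -2.976
endloop
endfacet
facet normal 0.357 0.473 -0.806
outer loop
vertex 2.356 -3.723 -2.832
vertex 1.566 -3.373 -2.976
vertex 2.804 -2.287 -1.79
endloop
endfacet
facet normal 0.357 0.473 -0.806
outer loop
vertex 2.804 -2.287 -1.79
vertex 1.566 -3.373 -2.976
vertex 2.014 -1.936 -1.934
endloop
endfacet
facet normal 0.245 0.785 0.569
outer loop
vertex 2.804 -2.287 -1.79
vertex 2.014 -1.936 -1.934
vertex 2.084 -2.542 -1.129
endloop
endfacet
facet normal -0.245 -0.785 -0.569
outer loop
vertex 1.566 -3.373 -2.976
vertex 1.636 -3.978 -2.171
vertex 0.829 -3.478 -2.514
endloop
endfacet
facet normal -0.482 0.608 -0.631
outer loop
vertex 1.566 -3.373 -2.976
vertex 0.829 -3.478 -2.514
vertex 2.014 -1.936 -1.934
endloop
endfacet
facet normal -0.481 0.608 -0.632
outer loop
vertex 2.014 -1.936 -1.934
vertex 0.829 -3.478 -2.514
vertex 1.276 -2.041 -1.473
endloop
endfacet
facet normal 0.244 0.785 0.570
outer loop
vertex 2.014 -1.936 -1.934
vertex 1.276 -2.041 -1.473
vertex 2.084 -2.542 -1.129
endloop
endfacet
facet normal -0.244 -0.785 -0.569
outer loop
vertex 0.829 -3.478 -2.514
vertex 1.636 -3.978 -2.171
vertex 0.7 -3.96 -1.794
endloop
endfacet
facet normal -0.958 0.285 0.019
outer loop
vertex 0.829 -3.478 -2.514
vertex 0.7 -3.96 -1.794
vertex 1.276 -2.041 -1.473
endloop
endfacet
facet normal -0.958 0.285 0.019
outer loop
vertex 1.276 -2.041 -1.473
vertex 0.7 -3.96 -1.794
vertex 1.147 -2.523 -0.752
endloop
endfacet
facet normal 0.245 0.785 0.569
outer loop
vertex 1.276 -2.041 -1.473
vertex 1.147 -2.523 -0.752
vertex 2.084 -2.542 -1.129
endloop
endfacet
facet normal -0.244 -0.785 -0.569
outer loop
vertex 0.7 -3.96 -1.794
vertex 1.636 -3.978 -2.171
vertex 1.276 -4.456 -1.357
endloop
endfacet
facet normal -0.713 -0.252 0.654
outer loop
vertex 0.7 -3.96 -1.794
vertex 1.276 -4.456 -1.357
vertex 1.147 -2.523 -0.752
endloop
endfacet
facet normal -0.713 -0.252 0.654
outer loop
vertex 1.147 -2.523 -0.752
vertex 1.276 -4.456 -1.357
vertex 1.723 -3.019 -0.316
endloop
endfacet
facet normal 0.245 0.785 0.569
outer loop
vertex 1.147 -2.523 -0.752
vertex 1.723 -3.019 -0.316
vertex 2.084 -2.542 -1.129
endloop
endfacet
facet normal -0.244 -0.785 -0.569
outer loop
vertex 1.276 -4.456 -1.357
vertex 1.636 -3.978 -2.171
vertex 2.123 -4.592 -1.533
endloop
endfacet
facet normal 0.069 -0.599 0.797
outer loop
vertex 1.276 -4.456 -1.357
vertex 2.123 -4.592 -1.533
vertex 1.723 -3.019 -0.316
endloop
endfacet
facet normal 0.069 -0.599 0.797
outer loop
vertex 1.723 -3.019 -0.316
vertex 2.123 -4.592 -1.533
vertex 2.571 -3.155 -0.492
endloop
endfacet
facet normal 0.244 0.785 0.569
outer loop
vertex 1.723 -3.019 -0.316
vertex 2.571 -3.155 -0.492
vertex 2.084 -2.542 -1.129
endloop
endfacet

endsolid


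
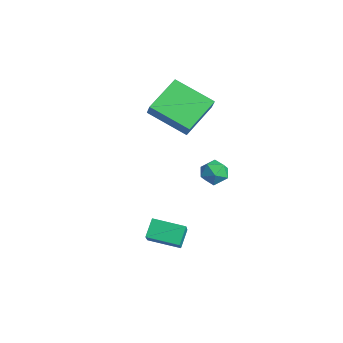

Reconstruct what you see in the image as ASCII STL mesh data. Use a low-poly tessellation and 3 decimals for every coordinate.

solid 
facet normal -0.740 -0.535 0.408
outer loop
vertex -3.378 0.891 2.108
vertex -4.134 2.533 2.891
vertex -3.853 1.009 1.401
endloop
endfacet
facet normal 0.384 -0.834 -0.397
outer loop
vertex -2.306 2.127 0.549
vertex -3.378 0.891 2.108
vertex -3.853 1.009 1.401
endloop
endfacet
facet normal -0.740 -0.535 0.408
outer loop
vertex -3.853 1.009 1.401
vertex -4.134 2.533 2.891
vertex -4.609 2.651 2.184
endloop
endfacet
facet normal -0.552 0.138 -0.822
outer loop
vertex -4.609 2.651 2.184
vertex -2.306 2.127 0.549
vertex -3.853 1.009 1.401
endloop
endfacet
facet normal 0.552 -0.138 0.822
outer loop
vertex -3.378 0.891 2.108
vertex -2.587 3.651 2.039
vertex -4.134 2.533 2.891
endloop
endfacet
facet normal 0.384 -0.834 -0.397
outer loop
vertex -1.831 2.009 1.256
vertex -3.378 0.891 2.108
vertex -2.306 2.127 0.549
endloop
endfacet
facet normal 0.552 -0.138 0.822
outer loop
vertex -1.831 2.009 1.256
vertex -2.587 3.651 2.039
vertex -3.378 0.891 2.108
endloop
endfacet
facet normal -0.384 0.834 0.397
outer loop
vertex -4.134 2.533 2.891
vertex -2.587 3.651 2.039
vertex -4.609 2.651 2.184
endloop
endfacet
facet normal -0.552 0.138 -0.822
outer loop
vertex -3.062 3.769 1.332
vertex -2.306 2.127 0.549
vertex -4.609 2.651 2.184
endloop
endfacet
facet normal -0.384 0.834 0.397
outer loop
vertex -4.609 2.651 2.184
vertex -2.587 3.651 2.039
vertex -3.062 3.769 1.332
endloop
endfacet
facet normal 0.740 0.535 -0.408
outer loop
vertex -3.062 3.769 1.332
vertex -1.831 2.009 1.256
vertex -2.306 2.127 0.549
endloop
endfacet
facet normal 0.740 0.535 -0.408
outer loop
vertex -2.587 3.651 2.039
vertex -1.831 2.009 1.256
vertex -3.062 3.769 1.332
endloop
endfacet
facet normal -0.647 0.756 0.101
outer loop
vertex -0.461 3.129 -0.753
vertex -0.978 2.724 -1.035
vertex -0.869 2.723 -0.329
endloop
endfacet
facet normal -0.145 0.781 0.608
outer loop
vertex -0.461 3.129 -0.753
vertex -0.869 2.723 -0.329
vertex -0.165 2.764 -0.214
endloop
endfacet
facet normal 0.491 0.823 0.288
outer loop
vertex -0.461 3.129 -0.753
vertex -0.165 2.764 -0.214
vertex 0.162 2.791 -0.849
endloop
endfacet
facet normal 0.382 0.824 -0.419
outer loop
vertex -0.461 3.129 -0.753
vertex 0.162 2.791 -0.849
vertex -0.341 2.766 -1.357
endloop
endfacet
facet normal -0.321 0.782 -0.534
outer loop
vertex -0.461 3.129 -0.753
vertex -0.341 2.766 -1.357
vertex -0.978 2.724 -1.035
endloop
endfacet
facet normal -0.168 0.168 0.971
outer loop
vertex -0.165 2.764 -0.214
vertex -0.869 2.723 -0.329
vertex -0.499 2.134 -0.163
endloop
endfacet
facet normal -0.980 0.128 0.152
outer loop
vertex -0.869 2.723 -0.329
vertex -0.978 2.724 -1.035
vertex -1.002 2.109 -0.671
endloop
endfacet
facet normal -0.453 0.170 -0.875
outer loop
vertex -0.978 2.724 -1.035
vertex -0.341 2.766 -1.357
vertex -0.675 2.136 -1.306
endloop
endfacet
facet normal 0.685 0.236 -0.690
outer loop
vertex -0.341 2.766 -1.357
vertex 0.162 2.791 -0.849
vertex 0.029 2.177 -1.191
endloop
endfacet
facet normal 0.860 0.235 0.453
outer loop
vertex 0.162 2.791 -0.849
vertex -0.165 2.764 -0.214
vertex 0.138 2.176 -0.485
endloop
endfacet
facet normal -0.382 -0.824 0.419
outer loop
vertex -0.379 1.771 -0.767
vertex -0.499 2.134 -0.163
vertex -1.002 2.109 -0.671
endloop
endfacet
facet normal -0.491 -0.823 -0.288
outer loop
vertex -0.379 1.771 -0.767
vertex -1.002 2.109 -0.671
vertex -0.675 2.136 -1.306
endloop
endfacet
facet normal 0.145 -0.781 -0.608
outer loop
vertex -0.379 1.771 -0.767
vertex -0.675 2.136 -1.306
vertex 0.029 2.177 -1.191
endloop
endfacet
facet normal 0.647 -0.756 -0.101
outer loop
vertex -0.379 1.771 -0.767
vertex 0.029 2.177 -1.191
vertex 0.138 2.176 -0.485
endloop
endfacet
facet normal 0.321 -0.782 0.534
outer loop
vertex -0.379 1.771 -0.767
vertex 0.138 2.176 -0.485
vertex -0.499 2.134 -0.163
endloop
endfacet
facet normal -0.685 -0.236 0.690
outer loop
vertex -1.002 2.109 -0.671
vertex -0.499 2.134 -0.163
vertex -0.869 2.723 -0.329
endloop
endfacet
facet normal -0.860 -0.235 -0.453
outer loop
vertex -0.675 2.136 -1.306
vertex -1.002 2.109 -0.671
vertex -0.978 2.724 -1.035
endloop
endfacet
facet normal 0.168 -0.168 -0.971
outer loop
vertex 0.029 2.177 -1.191
vertex -0.675 2.136 -1.306
vertex -0.341 2.766 -1.357
endloop
endfacet
facet normal 0.980 -0.128 -0.152
outer loop
vertex 0.138 2.176 -0.485
vertex 0.029 2.177 -1.191
vertex 0.162 2.791 -0.849
endloop
endfacet
facet normal 0.453 -0.170 0.875
outer loop
vertex -0.499 2.134 -0.163
vertex 0.138 2.176 -0.485
vertex -0.165 2.764 -0.214
endloop
endfacet
facet normal -0.646 -0.743 0.173
outer loop
vertex 0.616 -1.383 -2.796
vertex 0.158 -0.83 -2.13
vertex -0.415 -0.77 -4.014
endloop
endfacet
facet normal 0.467 -0.565 -0.680
outer loop
vertex 0.542 0.33 -4.27
vertex 0.616 -1.383 -2.796
vertex -0.415 -0.77 -4.014
endloop
endfacet
facet normal -0.646 -0.743 0.173
outer loop
vertex -0.415 -0.77 -4.014
vertex 0.158 -0.83 -2.13
vertex -0.873 -0.217 -3.348
endloop
endfacet
facet normal -0.603 0.359 -0.713
outer loop
vertex -0.873 -0.217 -3.348
vertex 0.542 0.33 -4.27
vertex -0.415 -0.77 -4.014
endloop
endfacet
facet normal 0.603 -0.359 0.713
outer loop
vertex 0.616 -1.383 -2.796
vertex 1.115 0.27 -2.386
vertex 0.158 -0.83 -2.13
endloop
endfacet
facet normal 0.467 -0.565 -0.680
outer loop
vertex 1.573 -0.283 -3.052
vertex 0.616 -1.383 -2.796
vertex 0.542 0.33 -4.27
endloop
endfacet
facet normal 0.603 -0.359 0.713
outer loop
vertex 1.573 -0.283 -3.052
vertex 1.115 0.27 -2.386
vertex 0.616 -1.383 -2.796
endloop
endfacet
facet normal -0.467 0.565 0.680
outer loop
vertex 0.158 -0.83 -2.13
vertex 1.115 0.27 -2.386
vertex -0.873 -0.217 -3.348
endloop
endfacet
facet normal -0.603 0.359 -0.713
outer loop
vertex 0.084 0.883 -3.604
vertex 0.542 0.33 -4.27
vertex -0.873 -0.217 -3.348
endloop
endfacet
facet normal -0.467 0.565 0.680
outer loop
vertex -0.873 -0.217 -3.348
vertex 1.115 0.27 -2.386
vertex 0.084 0.883 -3.604
endloop
endfacet
facet normal 0.646 0.743 -0.173
outer loop
vertex 0.084 0.883 -3.604
vertex 1.573 -0.283 -3.052
vertex 0.542 0.33 -4.27
endloop
endfacet
facet normal 0.646 0.743 -0.173
outer loop
vertex 1.115 0.27 -2.386
vertex 1.573 -0.283 -3.052
vertex 0.084 0.883 -3.604
endloop
endfacet

endsolid


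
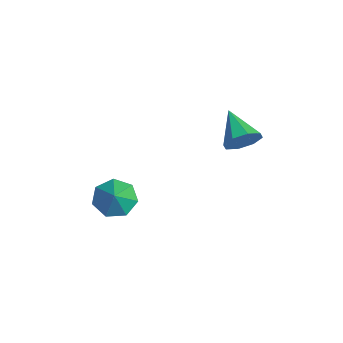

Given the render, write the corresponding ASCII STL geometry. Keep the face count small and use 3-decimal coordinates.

solid 
facet normal 0.872 0.146 -0.468
outer loop
vertex 2.416 2.883 3.754
vertex 2.035 3.414 3.21
vertex 2.424 3.5 3.961
endloop
endfacet
facet normal 0.081 -0.318 0.945
outer loop
vertex 2.416 2.883 3.754
vertex 2.424 3.5 3.961
vertex 0.545 3.166 4.01
endloop
endfacet
facet normal 0.872 0.145 -0.468
outer loop
vertex 2.424 3.5 3.961
vertex 2.035 3.414 3.21
vertex 2.205 4.066 3.728
endloop
endfacet
facet normal -0.041 0.367 0.929
outer loop
vertex 2.424 3.5 3.961
vertex 2.205 4.066 3.728
vertex 0.545 3.166 4.01
endloop
endfacet
facet normal 0.872 0.145 -0.468
outer loop
vertex 2.205 4.066 3.728
vertex 2.035 3.414 3.21
vertex 1.886 4.251 3.191
endloop
endfacet
facet normal -0.352 0.801 0.485
outer loop
vertex 2.205 4.066 3.728
vertex 1.886 4.251 3.191
vertex 0.545 3.166 4.01
endloop
endfacet
facet normal 0.872 0.145 -0.468
outer loop
vertex 1.886 4.251 3.191
vertex 2.035 3.414 3.21
vertex 1.655 3.945 2.666
endloop
endfacet
facet normal -0.671 0.730 -0.131
outer loop
vertex 1.886 4.251 3.191
vertex 1.655 3.945 2.666
vertex 0.545 3.166 4.01
endloop
endfacet
facet normal 0.872 0.145 -0.467
outer loop
vertex 1.655 3.945 2.666
vertex 2.035 3.414 3.21
vertex 1.647 3.328 2.459
endloop
endfacet
facet normal -0.809 0.196 -0.554
outer loop
vertex 1.655 3.945 2.666
vertex 1.647 3.328 2.459
vertex 0.545 3.166 4.01
endloop
endfacet
facet normal 0.872 0.145 -0.467
outer loop
vertex 1.647 3.328 2.459
vertex 2.035 3.414 3.21
vertex 1.866 2.762 2.692
endloop
endfacet
facet normal -0.687 -0.488 -0.539
outer loop
vertex 1.647 3.328 2.459
vertex 1.866 2.762 2.692
vertex 0.545 3.166 4.01
endloop
endfacet
facet normal 0.872 0.146 -0.468
outer loop
vertex 1.866 2.762 2.692
vertex 2.035 3.414 3.21
vertex 2.185 2.577 3.229
endloop
endfacet
facet normal -0.376 -0.922 -0.094
outer loop
vertex 1.866 2.762 2.692
vertex 2.185 2.577 3.229
vertex 0.545 3.166 4.01
endloop
endfacet
facet normal 0.872 0.146 -0.468
outer loop
vertex 2.185 2.577 3.229
vertex 2.035 3.414 3.21
vertex 2.416 2.883 3.754
endloop
endfacet
facet normal -0.057 -0.851 0.521
outer loop
vertex 2.185 2.577 3.229
vertex 2.416 2.883 3.754
vertex 0.545 3.166 4.01
endloop
endfacet
facet normal -0.683 0.127 -0.719
outer loop
vertex 1.175 -2.017 -1.293
vertex 0.616 -1.538 -0.678
vertex 1.295 -1.194 -1.262
endloop
endfacet
facet normal 0.974 -0.135 -0.179
outer loop
vertex 1.175 -2.017 -1.293
vertex 1.295 -1.194 -1.262
vertex 1.504 -1.702 0.258
endloop
endfacet
facet normal -0.683 0.127 -0.719
outer loop
vertex 1.295 -1.194 -1.262
vertex 0.616 -1.538 -0.678
vertex 0.904 -0.629 -0.791
endloop
endfacet
facet normal 0.844 0.533 0.062
outer loop
vertex 1.295 -1.194 -1.262
vertex 0.904 -0.629 -0.791
vertex 1.504 -1.702 0.258
endloop
endfacet
facet normal -0.684 0.127 -0.719
outer loop
vertex 0.904 -0.629 -0.791
vertex 0.616 -1.538 -0.678
vertex 0.296 -0.749 -0.234
endloop
endfacet
facet normal 0.363 0.747 0.557
outer loop
vertex 0.904 -0.629 -0.791
vertex 0.296 -0.749 -0.234
vertex 1.504 -1.702 0.258
endloop
endfacet
facet normal -0.683 0.128 -0.719
outer loop
vertex 0.296 -0.749 -0.234
vertex 0.616 -1.538 -0.678
vertex -0.071 -1.462 -0.012
endloop
endfacet
facet normal -0.107 0.345 0.932
outer loop
vertex 0.296 -0.749 -0.234
vertex -0.071 -1.462 -0.012
vertex 1.504 -1.702 0.258
endloop
endfacet
facet normal -0.683 0.126 -0.719
outer loop
vertex -0.071 -1.462 -0.012
vertex 0.616 -1.538 -0.678
vertex 0.079 -2.233 -0.29
endloop
endfacet
facet normal -0.211 -0.368 0.906
outer loop
vertex -0.071 -1.462 -0.012
vertex 0.079 -2.233 -0.29
vertex 1.504 -1.702 0.258
endloop
endfacet
facet normal -0.683 0.127 -0.719
outer loop
vertex 0.079 -2.233 -0.29
vertex 0.616 -1.538 -0.678
vertex 0.634 -2.48 -0.861
endloop
endfacet
facet normal 0.129 -0.858 0.497
outer loop
vertex 0.079 -2.233 -0.29
vertex 0.634 -2.48 -0.861
vertex 1.504 -1.702 0.258
endloop
endfacet
facet normal -0.683 0.127 -0.719
outer loop
vertex 0.634 -2.48 -0.861
vertex 0.616 -1.538 -0.678
vertex 1.175 -2.017 -1.293
endloop
endfacet
facet normal 0.657 -0.754 0.014
outer loop
vertex 0.634 -2.48 -0.861
vertex 1.175 -2.017 -1.293
vertex 1.504 -1.702 0.258
endloop
endfacet

endsolid


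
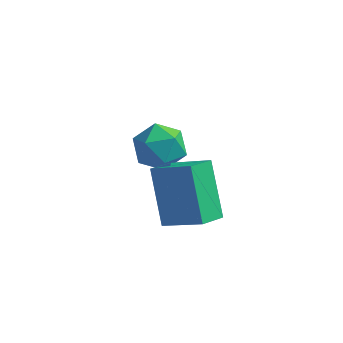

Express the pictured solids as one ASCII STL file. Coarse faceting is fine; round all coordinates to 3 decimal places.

solid 
facet normal -0.864 0.115 -0.490
outer loop
vertex -1.248 -2.257 -1.51
vertex -0.901 -1.416 -1.925
vertex -0.524 -3.31 -3.035
endloop
endfacet
facet normal -0.348 -0.841 0.415
outer loop
vertex 0.781 -3.484 -2.295
vertex -1.248 -2.257 -1.51
vertex -0.524 -3.31 -3.035
endloop
endfacet
facet normal -0.864 0.115 -0.490
outer loop
vertex -0.524 -3.31 -3.035
vertex -0.901 -1.416 -1.925
vertex -0.177 -2.47 -3.45
endloop
endfacet
facet normal 0.364 -0.529 -0.766
outer loop
vertex -0.177 -2.47 -3.45
vertex 0.781 -3.484 -2.295
vertex -0.524 -3.31 -3.035
endloop
endfacet
facet normal -0.364 0.529 0.767
outer loop
vertex -1.248 -2.257 -1.51
vertex 0.404 -1.59 -1.185
vertex -0.901 -1.416 -1.925
endloop
endfacet
facet normal -0.347 -0.840 0.416
outer loop
vertex 0.057 -2.43 -0.77
vertex -1.248 -2.257 -1.51
vertex 0.781 -3.484 -2.295
endloop
endfacet
facet normal -0.364 0.529 0.766
outer loop
vertex 0.057 -2.43 -0.77
vertex 0.404 -1.59 -1.185
vertex -1.248 -2.257 -1.51
endloop
endfacet
facet normal 0.348 0.840 -0.416
outer loop
vertex -0.901 -1.416 -1.925
vertex 0.404 -1.59 -1.185
vertex -0.177 -2.47 -3.45
endloop
endfacet
facet normal 0.365 -0.529 -0.767
outer loop
vertex 1.128 -2.643 -2.71
vertex 0.781 -3.484 -2.295
vertex -0.177 -2.47 -3.45
endloop
endfacet
facet normal 0.347 0.841 -0.416
outer loop
vertex -0.177 -2.47 -3.45
vertex 0.404 -1.59 -1.185
vertex 1.128 -2.643 -2.71
endloop
endfacet
facet normal 0.864 -0.115 0.490
outer loop
vertex 1.128 -2.643 -2.71
vertex 0.057 -2.43 -0.77
vertex 0.781 -3.484 -2.295
endloop
endfacet
facet normal 0.864 -0.115 0.490
outer loop
vertex 0.404 -1.59 -1.185
vertex 0.057 -2.43 -0.77
vertex 1.128 -2.643 -2.71
endloop
endfacet
facet normal -0.749 -0.617 0.241
outer loop
vertex -2.915 0.748 -3.439
vertex -2.472 0.038 -3.881
vertex -2.309 0.199 -2.963
endloop
endfacet
facet normal -0.672 -0.106 0.733
outer loop
vertex -2.915 0.748 -3.439
vertex -2.309 0.199 -2.963
vertex -2.308 1.136 -2.826
endloop
endfacet
facet normal -0.747 0.526 0.407
outer loop
vertex -2.915 0.748 -3.439
vertex -2.308 1.136 -2.826
vertex -2.469 1.553 -3.66
endloop
endfacet
facet normal -0.870 0.404 -0.284
outer loop
vertex -2.915 0.748 -3.439
vertex -2.469 1.553 -3.66
vertex -2.571 0.875 -4.312
endloop
endfacet
facet normal -0.871 -0.302 -0.387
outer loop
vertex -2.915 0.748 -3.439
vertex -2.571 0.875 -4.312
vertex -2.472 0.038 -3.881
endloop
endfacet
facet normal -0.008 -0.145 0.989
outer loop
vertex -2.308 1.136 -2.826
vertex -2.309 0.199 -2.963
vertex -1.489 0.665 -2.888
endloop
endfacet
facet normal -0.131 -0.972 0.194
outer loop
vertex -2.309 0.199 -2.963
vertex -2.472 0.038 -3.881
vertex -1.591 -0.013 -3.54
endloop
endfacet
facet normal -0.328 -0.463 -0.823
outer loop
vertex -2.472 0.038 -3.881
vertex -2.571 0.875 -4.312
vertex -1.752 0.404 -4.374
endloop
endfacet
facet normal -0.327 0.680 -0.656
outer loop
vertex -2.571 0.875 -4.312
vertex -2.469 1.553 -3.66
vertex -1.751 1.341 -4.237
endloop
endfacet
facet normal -0.129 0.877 0.463
outer loop
vertex -2.469 1.553 -3.66
vertex -2.308 1.136 -2.826
vertex -1.588 1.502 -3.319
endloop
endfacet
facet normal 0.870 -0.404 0.284
outer loop
vertex -1.145 0.792 -3.761
vertex -1.489 0.665 -2.888
vertex -1.591 -0.013 -3.54
endloop
endfacet
facet normal 0.747 -0.526 -0.407
outer loop
vertex -1.145 0.792 -3.761
vertex -1.591 -0.013 -3.54
vertex -1.752 0.404 -4.374
endloop
endfacet
facet normal 0.672 0.106 -0.733
outer loop
vertex -1.145 0.792 -3.761
vertex -1.752 0.404 -4.374
vertex -1.751 1.341 -4.237
endloop
endfacet
facet normal 0.749 0.617 -0.241
outer loop
vertex -1.145 0.792 -3.761
vertex -1.751 1.341 -4.237
vertex -1.588 1.502 -3.319
endloop
endfacet
facet normal 0.871 0.302 0.387
outer loop
vertex -1.145 0.792 -3.761
vertex -1.588 1.502 -3.319
vertex -1.489 0.665 -2.888
endloop
endfacet
facet normal 0.327 -0.680 0.656
outer loop
vertex -1.591 -0.013 -3.54
vertex -1.489 0.665 -2.888
vertex -2.309 0.199 -2.963
endloop
endfacet
facet normal 0.129 -0.877 -0.463
outer loop
vertex -1.752 0.404 -4.374
vertex -1.591 -0.013 -3.54
vertex -2.472 0.038 -3.881
endloop
endfacet
facet normal 0.008 0.145 -0.989
outer loop
vertex -1.751 1.341 -4.237
vertex -1.752 0.404 -4.374
vertex -2.571 0.875 -4.312
endloop
endfacet
facet normal 0.131 0.972 -0.194
outer loop
vertex -1.588 1.502 -3.319
vertex -1.751 1.341 -4.237
vertex -2.469 1.553 -3.66
endloop
endfacet
facet normal 0.328 0.463 0.823
outer loop
vertex -1.489 0.665 -2.888
vertex -1.588 1.502 -3.319
vertex -2.308 1.136 -2.826
endloop
endfacet

endsolid


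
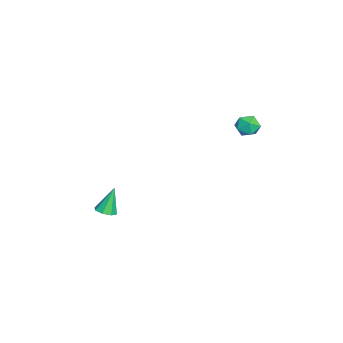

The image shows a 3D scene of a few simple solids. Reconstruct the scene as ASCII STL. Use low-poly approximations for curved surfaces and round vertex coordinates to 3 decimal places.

solid 
facet normal 0.287 -0.259 -0.922
outer loop
vertex 2.024 -4.35 -4.175
vertex 1.743 -3.903 -4.388
vertex 2.273 -3.992 -4.198
endloop
endfacet
facet normal 0.631 -0.396 0.667
outer loop
vertex 2.024 -4.35 -4.175
vertex 2.273 -3.992 -4.198
vertex 1.317 -3.517 -3.012
endloop
endfacet
facet normal 0.287 -0.260 -0.922
outer loop
vertex 2.273 -3.992 -4.198
vertex 1.743 -3.903 -4.388
vertex 2.211 -3.582 -4.333
endloop
endfacet
facet normal 0.798 0.294 0.526
outer loop
vertex 2.273 -3.992 -4.198
vertex 2.211 -3.582 -4.333
vertex 1.317 -3.517 -3.012
endloop
endfacet
facet normal 0.285 -0.257 -0.923
outer loop
vertex 2.211 -3.582 -4.333
vertex 1.743 -3.903 -4.388
vertex 1.874 -3.359 -4.499
endloop
endfacet
facet normal 0.442 0.859 0.257
outer loop
vertex 2.211 -3.582 -4.333
vertex 1.874 -3.359 -4.499
vertex 1.317 -3.517 -3.012
endloop
endfacet
facet normal 0.286 -0.257 -0.923
outer loop
vertex 1.874 -3.359 -4.499
vertex 1.743 -3.903 -4.388
vertex 1.461 -3.455 -4.6
endloop
endfacet
facet normal -0.230 0.973 0.017
outer loop
vertex 1.874 -3.359 -4.499
vertex 1.461 -3.455 -4.6
vertex 1.317 -3.517 -3.012
endloop
endfacet
facet normal 0.285 -0.258 -0.923
outer loop
vertex 1.461 -3.455 -4.6
vertex 1.743 -3.903 -4.388
vertex 1.212 -3.813 -4.577
endloop
endfacet
facet normal -0.821 0.568 -0.052
outer loop
vertex 1.461 -3.455 -4.6
vertex 1.212 -3.813 -4.577
vertex 1.317 -3.517 -3.012
endloop
endfacet
facet normal 0.284 -0.260 -0.923
outer loop
vertex 1.212 -3.813 -4.577
vertex 1.743 -3.903 -4.388
vertex 1.275 -4.223 -4.442
endloop
endfacet
facet normal -0.988 -0.122 0.089
outer loop
vertex 1.212 -3.813 -4.577
vertex 1.275 -4.223 -4.442
vertex 1.317 -3.517 -3.012
endloop
endfacet
facet normal 0.284 -0.259 -0.923
outer loop
vertex 1.275 -4.223 -4.442
vertex 1.743 -3.903 -4.388
vertex 1.611 -4.446 -4.276
endloop
endfacet
facet normal -0.633 -0.687 0.358
outer loop
vertex 1.275 -4.223 -4.442
vertex 1.611 -4.446 -4.276
vertex 1.317 -3.517 -3.012
endloop
endfacet
facet normal 0.286 -0.260 -0.922
outer loop
vertex 1.611 -4.446 -4.276
vertex 1.743 -3.903 -4.388
vertex 2.024 -4.35 -4.175
endloop
endfacet
facet normal 0.040 -0.801 0.598
outer loop
vertex 1.611 -4.446 -4.276
vertex 2.024 -4.35 -4.175
vertex 1.317 -3.517 -3.012
endloop
endfacet
facet normal -0.486 -0.770 0.413
outer loop
vertex 1.346 2.548 2.277
vertex 1.757 2.119 1.96
vertex 1.916 2.347 2.573
endloop
endfacet
facet normal -0.506 -0.199 0.839
outer loop
vertex 1.346 2.548 2.277
vertex 1.916 2.347 2.573
vertex 1.726 2.991 2.611
endloop
endfacet
facet normal -0.811 0.335 0.479
outer loop
vertex 1.346 2.548 2.277
vertex 1.726 2.991 2.611
vertex 1.449 3.162 2.022
endloop
endfacet
facet normal -0.981 0.093 -0.173
outer loop
vertex 1.346 2.548 2.277
vertex 1.449 3.162 2.022
vertex 1.469 2.623 1.619
endloop
endfacet
facet normal -0.779 -0.589 -0.213
outer loop
vertex 1.346 2.548 2.277
vertex 1.469 2.623 1.619
vertex 1.757 2.119 1.96
endloop
endfacet
facet normal 0.166 -0.009 0.986
outer loop
vertex 1.726 2.991 2.611
vertex 1.916 2.347 2.573
vertex 2.371 2.837 2.501
endloop
endfacet
facet normal 0.199 -0.934 0.296
outer loop
vertex 1.916 2.347 2.573
vertex 1.757 2.119 1.96
vertex 2.391 2.298 2.098
endloop
endfacet
facet normal -0.275 -0.642 -0.716
outer loop
vertex 1.757 2.119 1.96
vertex 1.469 2.623 1.619
vertex 2.114 2.469 1.509
endloop
endfacet
facet normal -0.602 0.464 -0.650
outer loop
vertex 1.469 2.623 1.619
vertex 1.449 3.162 2.022
vertex 1.924 3.113 1.547
endloop
endfacet
facet normal -0.329 0.854 0.403
outer loop
vertex 1.449 3.162 2.022
vertex 1.726 2.991 2.611
vertex 2.083 3.341 2.16
endloop
endfacet
facet normal 0.981 -0.093 0.173
outer loop
vertex 2.494 2.912 1.843
vertex 2.371 2.837 2.501
vertex 2.391 2.298 2.098
endloop
endfacet
facet normal 0.811 -0.335 -0.479
outer loop
vertex 2.494 2.912 1.843
vertex 2.391 2.298 2.098
vertex 2.114 2.469 1.509
endloop
endfacet
facet normal 0.506 0.199 -0.839
outer loop
vertex 2.494 2.912 1.843
vertex 2.114 2.469 1.509
vertex 1.924 3.113 1.547
endloop
endfacet
facet normal 0.486 0.770 -0.413
outer loop
vertex 2.494 2.912 1.843
vertex 1.924 3.113 1.547
vertex 2.083 3.341 2.16
endloop
endfacet
facet normal 0.779 0.589 0.213
outer loop
vertex 2.494 2.912 1.843
vertex 2.083 3.341 2.16
vertex 2.371 2.837 2.501
endloop
endfacet
facet normal 0.602 -0.464 0.650
outer loop
vertex 2.391 2.298 2.098
vertex 2.371 2.837 2.501
vertex 1.916 2.347 2.573
endloop
endfacet
facet normal 0.329 -0.854 -0.403
outer loop
vertex 2.114 2.469 1.509
vertex 2.391 2.298 2.098
vertex 1.757 2.119 1.96
endloop
endfacet
facet normal -0.166 0.009 -0.986
outer loop
vertex 1.924 3.113 1.547
vertex 2.114 2.469 1.509
vertex 1.469 2.623 1.619
endloop
endfacet
facet normal -0.199 0.934 -0.296
outer loop
vertex 2.083 3.341 2.16
vertex 1.924 3.113 1.547
vertex 1.449 3.162 2.022
endloop
endfacet
facet normal 0.275 0.642 0.716
outer loop
vertex 2.371 2.837 2.501
vertex 2.083 3.341 2.16
vertex 1.726 2.991 2.611
endloop
endfacet

endsolid


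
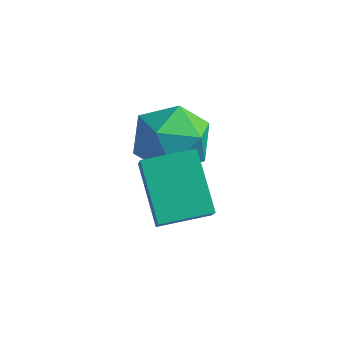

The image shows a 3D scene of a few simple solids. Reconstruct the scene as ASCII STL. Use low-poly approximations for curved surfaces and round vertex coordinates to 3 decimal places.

solid 
facet normal -0.380 0.505 -0.775
outer loop
vertex 0.908 -0.404 -0.073
vertex 1.974 0.652 0.093
vertex 2.098 -1.41 -1.311
endloop
endfacet
facet normal -0.706 -0.700 -0.110
outer loop
vertex 2.626 -2.112 -0.233
vertex 0.908 -0.404 -0.073
vertex 2.098 -1.41 -1.311
endloop
endfacet
facet normal -0.380 0.505 -0.775
outer loop
vertex 2.098 -1.41 -1.311
vertex 1.974 0.652 0.093
vertex 3.164 -0.354 -1.145
endloop
endfacet
facet normal 0.598 -0.506 -0.622
outer loop
vertex 3.164 -0.354 -1.145
vertex 2.626 -2.112 -0.233
vertex 2.098 -1.41 -1.311
endloop
endfacet
facet normal -0.598 0.506 0.622
outer loop
vertex 0.908 -0.404 -0.073
vertex 2.502 -0.05 1.171
vertex 1.974 0.652 0.093
endloop
endfacet
facet normal -0.706 -0.700 -0.110
outer loop
vertex 1.436 -1.106 1.005
vertex 0.908 -0.404 -0.073
vertex 2.626 -2.112 -0.233
endloop
endfacet
facet normal -0.598 0.506 0.622
outer loop
vertex 1.436 -1.106 1.005
vertex 2.502 -0.05 1.171
vertex 0.908 -0.404 -0.073
endloop
endfacet
facet normal 0.706 0.700 0.110
outer loop
vertex 1.974 0.652 0.093
vertex 2.502 -0.05 1.171
vertex 3.164 -0.354 -1.145
endloop
endfacet
facet normal 0.598 -0.506 -0.622
outer loop
vertex 3.692 -1.056 -0.067
vertex 2.626 -2.112 -0.233
vertex 3.164 -0.354 -1.145
endloop
endfacet
facet normal 0.706 0.700 0.110
outer loop
vertex 3.164 -0.354 -1.145
vertex 2.502 -0.05 1.171
vertex 3.692 -1.056 -0.067
endloop
endfacet
facet normal 0.380 -0.505 0.775
outer loop
vertex 3.692 -1.056 -0.067
vertex 1.436 -1.106 1.005
vertex 2.626 -2.112 -0.233
endloop
endfacet
facet normal 0.380 -0.505 0.775
outer loop
vertex 2.502 -0.05 1.171
vertex 1.436 -1.106 1.005
vertex 3.692 -1.056 -0.067
endloop
endfacet
facet normal -0.938 0.343 0.041
outer loop
vertex -0.136 1.437 -1.084
vertex -0.154 1.244 0.131
vertex 0.223 2.327 -0.315
endloop
endfacet
facet normal -0.575 0.655 -0.490
outer loop
vertex -0.136 1.437 -1.084
vertex 0.223 2.327 -0.315
vertex 0.858 2.113 -1.347
endloop
endfacet
facet normal -0.343 0.143 -0.929
outer loop
vertex -0.136 1.437 -1.084
vertex 0.858 2.113 -1.347
vertex 0.873 0.898 -1.539
endloop
endfacet
facet normal -0.561 -0.485 -0.670
outer loop
vertex -0.136 1.437 -1.084
vertex 0.873 0.898 -1.539
vertex 0.247 0.361 -0.626
endloop
endfacet
facet normal -0.930 -0.361 -0.071
outer loop
vertex -0.136 1.437 -1.084
vertex 0.247 0.361 -0.626
vertex -0.154 1.244 0.131
endloop
endfacet
facet normal -0.006 0.978 -0.207
outer loop
vertex 0.858 2.113 -1.347
vertex 0.223 2.327 -0.315
vertex 1.453 2.339 -0.294
endloop
endfacet
facet normal -0.593 0.474 0.650
outer loop
vertex 0.223 2.327 -0.315
vertex -0.154 1.244 0.131
vertex 0.827 1.802 0.619
endloop
endfacet
facet normal -0.579 -0.666 0.470
outer loop
vertex -0.154 1.244 0.131
vertex 0.247 0.361 -0.626
vertex 0.842 0.587 0.427
endloop
endfacet
facet normal 0.017 -0.867 -0.498
outer loop
vertex 0.247 0.361 -0.626
vertex 0.873 0.898 -1.539
vertex 1.477 0.373 -0.605
endloop
endfacet
facet normal 0.371 0.149 -0.917
outer loop
vertex 0.873 0.898 -1.539
vertex 0.858 2.113 -1.347
vertex 1.854 1.456 -1.051
endloop
endfacet
facet normal 0.561 0.485 0.670
outer loop
vertex 1.836 1.263 0.164
vertex 1.453 2.339 -0.294
vertex 0.827 1.802 0.619
endloop
endfacet
facet normal 0.343 -0.143 0.929
outer loop
vertex 1.836 1.263 0.164
vertex 0.827 1.802 0.619
vertex 0.842 0.587 0.427
endloop
endfacet
facet normal 0.575 -0.655 0.490
outer loop
vertex 1.836 1.263 0.164
vertex 0.842 0.587 0.427
vertex 1.477 0.373 -0.605
endloop
endfacet
facet normal 0.938 -0.343 -0.041
outer loop
vertex 1.836 1.263 0.164
vertex 1.477 0.373 -0.605
vertex 1.854 1.456 -1.051
endloop
endfacet
facet normal 0.930 0.361 0.071
outer loop
vertex 1.836 1.263 0.164
vertex 1.854 1.456 -1.051
vertex 1.453 2.339 -0.294
endloop
endfacet
facet normal -0.017 0.867 0.498
outer loop
vertex 0.827 1.802 0.619
vertex 1.453 2.339 -0.294
vertex 0.223 2.327 -0.315
endloop
endfacet
facet normal -0.371 -0.149 0.917
outer loop
vertex 0.842 0.587 0.427
vertex 0.827 1.802 0.619
vertex -0.154 1.244 0.131
endloop
endfacet
facet normal 0.006 -0.978 0.207
outer loop
vertex 1.477 0.373 -0.605
vertex 0.842 0.587 0.427
vertex 0.247 0.361 -0.626
endloop
endfacet
facet normal 0.593 -0.474 -0.650
outer loop
vertex 1.854 1.456 -1.051
vertex 1.477 0.373 -0.605
vertex 0.873 0.898 -1.539
endloop
endfacet
facet normal 0.579 0.666 -0.470
outer loop
vertex 1.453 2.339 -0.294
vertex 1.854 1.456 -1.051
vertex 0.858 2.113 -1.347
endloop
endfacet

endsolid


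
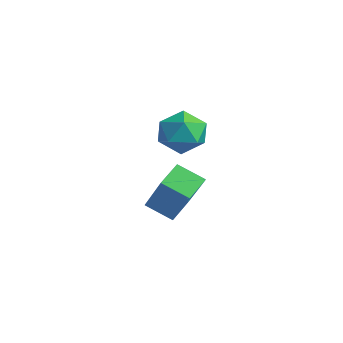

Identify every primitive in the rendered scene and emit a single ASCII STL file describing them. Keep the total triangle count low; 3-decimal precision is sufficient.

solid 
facet normal -0.596 0.095 -0.798
outer loop
vertex -0.599 1.128 -3.293
vertex -0.96 1.927 -2.928
vertex 0.116 1.665 -3.763
endloop
endfacet
facet normal 0.380 -0.842 -0.384
outer loop
vertex 1.32 1.473 -2.152
vertex -0.599 1.128 -3.293
vertex 0.116 1.665 -3.763
endloop
endfacet
facet normal -0.596 0.095 -0.798
outer loop
vertex 0.116 1.665 -3.763
vertex -0.96 1.927 -2.928
vertex -0.245 2.464 -3.398
endloop
endfacet
facet normal 0.707 0.532 -0.465
outer loop
vertex -0.245 2.464 -3.398
vertex 1.32 1.473 -2.152
vertex 0.116 1.665 -3.763
endloop
endfacet
facet normal -0.707 -0.532 0.465
outer loop
vertex -0.599 1.128 -3.293
vertex 0.244 1.735 -1.317
vertex -0.96 1.927 -2.928
endloop
endfacet
facet normal 0.380 -0.842 -0.384
outer loop
vertex 0.605 0.936 -1.682
vertex -0.599 1.128 -3.293
vertex 1.32 1.473 -2.152
endloop
endfacet
facet normal -0.707 -0.532 0.465
outer loop
vertex 0.605 0.936 -1.682
vertex 0.244 1.735 -1.317
vertex -0.599 1.128 -3.293
endloop
endfacet
facet normal -0.380 0.842 0.384
outer loop
vertex -0.96 1.927 -2.928
vertex 0.244 1.735 -1.317
vertex -0.245 2.464 -3.398
endloop
endfacet
facet normal 0.707 0.532 -0.465
outer loop
vertex 0.959 2.272 -1.787
vertex 1.32 1.473 -2.152
vertex -0.245 2.464 -3.398
endloop
endfacet
facet normal -0.380 0.842 0.384
outer loop
vertex -0.245 2.464 -3.398
vertex 0.244 1.735 -1.317
vertex 0.959 2.272 -1.787
endloop
endfacet
facet normal 0.596 -0.095 0.798
outer loop
vertex 0.959 2.272 -1.787
vertex 0.605 0.936 -1.682
vertex 1.32 1.473 -2.152
endloop
endfacet
facet normal 0.596 -0.095 0.798
outer loop
vertex 0.244 1.735 -1.317
vertex 0.605 0.936 -1.682
vertex 0.959 2.272 -1.787
endloop
endfacet
facet normal -0.762 0.498 0.414
outer loop
vertex 0.193 1.43 0.518
vertex 0.685 1.661 1.146
vertex 0.627 2.136 0.467
endloop
endfacet
facet normal -0.823 0.485 -0.296
outer loop
vertex 0.193 1.43 0.518
vertex 0.627 2.136 0.467
vertex 0.57 1.636 -0.193
endloop
endfacet
facet normal -0.841 -0.199 -0.503
outer loop
vertex 0.193 1.43 0.518
vertex 0.57 1.636 -0.193
vertex 0.594 0.851 0.077
endloop
endfacet
facet normal -0.790 -0.607 0.079
outer loop
vertex 0.193 1.43 0.518
vertex 0.594 0.851 0.077
vertex 0.665 0.866 0.904
endloop
endfacet
facet normal -0.742 -0.178 0.647
outer loop
vertex 0.193 1.43 0.518
vertex 0.665 0.866 0.904
vertex 0.685 1.661 1.146
endloop
endfacet
facet normal -0.238 0.784 -0.573
outer loop
vertex 0.57 1.636 -0.193
vertex 0.627 2.136 0.467
vertex 1.295 1.994 -0.004
endloop
endfacet
facet normal -0.139 0.806 0.576
outer loop
vertex 0.627 2.136 0.467
vertex 0.685 1.661 1.146
vertex 1.366 2.009 0.823
endloop
endfacet
facet normal -0.106 -0.287 0.952
outer loop
vertex 0.685 1.661 1.146
vertex 0.665 0.866 0.904
vertex 1.39 1.224 1.093
endloop
endfacet
facet normal -0.185 -0.982 0.034
outer loop
vertex 0.665 0.866 0.904
vertex 0.594 0.851 0.077
vertex 1.333 0.724 0.433
endloop
endfacet
facet normal -0.267 -0.321 -0.909
outer loop
vertex 0.594 0.851 0.077
vertex 0.57 1.636 -0.193
vertex 1.275 1.199 -0.246
endloop
endfacet
facet normal 0.790 0.607 -0.079
outer loop
vertex 1.767 1.43 0.382
vertex 1.295 1.994 -0.004
vertex 1.366 2.009 0.823
endloop
endfacet
facet normal 0.841 0.199 0.503
outer loop
vertex 1.767 1.43 0.382
vertex 1.366 2.009 0.823
vertex 1.39 1.224 1.093
endloop
endfacet
facet normal 0.823 -0.485 0.296
outer loop
vertex 1.767 1.43 0.382
vertex 1.39 1.224 1.093
vertex 1.333 0.724 0.433
endloop
endfacet
facet normal 0.762 -0.498 -0.414
outer loop
vertex 1.767 1.43 0.382
vertex 1.333 0.724 0.433
vertex 1.275 1.199 -0.246
endloop
endfacet
facet normal 0.742 0.178 -0.647
outer loop
vertex 1.767 1.43 0.382
vertex 1.275 1.199 -0.246
vertex 1.295 1.994 -0.004
endloop
endfacet
facet normal 0.185 0.982 -0.034
outer loop
vertex 1.366 2.009 0.823
vertex 1.295 1.994 -0.004
vertex 0.627 2.136 0.467
endloop
endfacet
facet normal 0.267 0.321 0.909
outer loop
vertex 1.39 1.224 1.093
vertex 1.366 2.009 0.823
vertex 0.685 1.661 1.146
endloop
endfacet
facet normal 0.238 -0.784 0.573
outer loop
vertex 1.333 0.724 0.433
vertex 1.39 1.224 1.093
vertex 0.665 0.866 0.904
endloop
endfacet
facet normal 0.139 -0.806 -0.576
outer loop
vertex 1.275 1.199 -0.246
vertex 1.333 0.724 0.433
vertex 0.594 0.851 0.077
endloop
endfacet
facet normal 0.106 0.287 -0.952
outer loop
vertex 1.295 1.994 -0.004
vertex 1.275 1.199 -0.246
vertex 0.57 1.636 -0.193
endloop
endfacet

endsolid


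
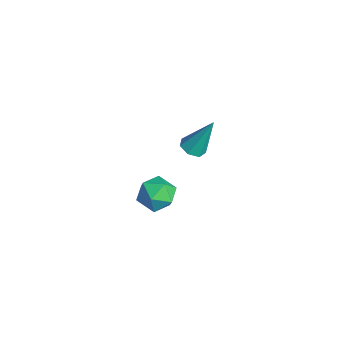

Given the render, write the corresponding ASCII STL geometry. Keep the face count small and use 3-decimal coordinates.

solid 
facet normal -0.132 -0.434 -0.891
outer loop
vertex -3.353 1.957 -3.839
vertex -4.032 1.866 -3.694
vertex -3.721 2.41 -4.005
endloop
endfacet
facet normal 0.789 0.606 -0.095
outer loop
vertex -3.353 1.957 -3.839
vertex -3.721 2.41 -4.005
vertex -3.748 2.794 -1.786
endloop
endfacet
facet normal -0.132 -0.434 -0.891
outer loop
vertex -3.721 2.41 -4.005
vertex -4.032 1.866 -3.694
vertex -4.323 2.454 -3.937
endloop
endfacet
facet normal 0.053 0.984 -0.170
outer loop
vertex -3.721 2.41 -4.005
vertex -4.323 2.454 -3.937
vertex -3.748 2.794 -1.786
endloop
endfacet
facet normal -0.134 -0.434 -0.891
outer loop
vertex -4.323 2.454 -3.937
vertex -4.032 1.866 -3.694
vertex -4.706 2.055 -3.685
endloop
endfacet
facet normal -0.696 0.714 0.073
outer loop
vertex -4.323 2.454 -3.937
vertex -4.706 2.055 -3.685
vertex -3.748 2.794 -1.786
endloop
endfacet
facet normal -0.133 -0.434 -0.891
outer loop
vertex -4.706 2.055 -3.685
vertex -4.032 1.866 -3.694
vertex -4.581 1.513 -3.44
endloop
endfacet
facet normal -0.893 -0.002 0.451
outer loop
vertex -4.706 2.055 -3.685
vertex -4.581 1.513 -3.44
vertex -3.748 2.794 -1.786
endloop
endfacet
facet normal -0.133 -0.434 -0.891
outer loop
vertex -4.581 1.513 -3.44
vertex -4.032 1.866 -3.694
vertex -4.043 1.237 -3.386
endloop
endfacet
facet normal -0.388 -0.624 0.679
outer loop
vertex -4.581 1.513 -3.44
vertex -4.043 1.237 -3.386
vertex -3.748 2.794 -1.786
endloop
endfacet
facet normal -0.131 -0.434 -0.891
outer loop
vertex -4.043 1.237 -3.386
vertex -4.032 1.866 -3.694
vertex -3.496 1.435 -3.563
endloop
endfacet
facet normal 0.437 -0.684 0.585
outer loop
vertex -4.043 1.237 -3.386
vertex -3.496 1.435 -3.563
vertex -3.748 2.794 -1.786
endloop
endfacet
facet normal -0.132 -0.435 -0.891
outer loop
vertex -3.496 1.435 -3.563
vertex -4.032 1.866 -3.694
vertex -3.353 1.957 -3.839
endloop
endfacet
facet normal 0.961 -0.136 0.240
outer loop
vertex -3.496 1.435 -3.563
vertex -3.353 1.957 -3.839
vertex -3.748 2.794 -1.786
endloop
endfacet
facet normal 0.469 0.748 0.470
outer loop
vertex 1.976 -1.008 0.119
vertex 2.217 -1.611 0.837
vertex 2.806 -1.503 0.078
endloop
endfacet
facet normal 0.489 0.840 -0.235
outer loop
vertex 1.976 -1.008 0.119
vertex 2.806 -1.503 0.078
vertex 2.26 -1.407 -0.715
endloop
endfacet
facet normal -0.183 0.861 -0.474
outer loop
vertex 1.976 -1.008 0.119
vertex 2.26 -1.407 -0.715
vertex 1.332 -1.456 -0.445
endloop
endfacet
facet normal -0.618 0.781 0.085
outer loop
vertex 1.976 -1.008 0.119
vertex 1.332 -1.456 -0.445
vertex 1.305 -1.582 0.513
endloop
endfacet
facet normal -0.215 0.711 0.669
outer loop
vertex 1.976 -1.008 0.119
vertex 1.305 -1.582 0.513
vertex 2.217 -1.611 0.837
endloop
endfacet
facet normal 0.808 0.270 -0.524
outer loop
vertex 2.26 -1.407 -0.715
vertex 2.806 -1.503 0.078
vertex 2.675 -2.258 -0.513
endloop
endfacet
facet normal 0.776 0.119 0.619
outer loop
vertex 2.806 -1.503 0.078
vertex 2.217 -1.611 0.837
vertex 2.648 -2.384 0.445
endloop
endfacet
facet normal -0.332 0.061 0.941
outer loop
vertex 2.217 -1.611 0.837
vertex 1.305 -1.582 0.513
vertex 1.72 -2.433 0.715
endloop
endfacet
facet normal -0.985 0.175 -0.005
outer loop
vertex 1.305 -1.582 0.513
vertex 1.332 -1.456 -0.445
vertex 1.174 -2.337 -0.078
endloop
endfacet
facet normal -0.281 0.305 -0.910
outer loop
vertex 1.332 -1.456 -0.445
vertex 2.26 -1.407 -0.715
vertex 1.763 -2.229 -0.837
endloop
endfacet
facet normal 0.618 -0.781 -0.085
outer loop
vertex 2.004 -2.832 -0.119
vertex 2.675 -2.258 -0.513
vertex 2.648 -2.384 0.445
endloop
endfacet
facet normal 0.183 -0.861 0.474
outer loop
vertex 2.004 -2.832 -0.119
vertex 2.648 -2.384 0.445
vertex 1.72 -2.433 0.715
endloop
endfacet
facet normal -0.489 -0.840 0.235
outer loop
vertex 2.004 -2.832 -0.119
vertex 1.72 -2.433 0.715
vertex 1.174 -2.337 -0.078
endloop
endfacet
facet normal -0.469 -0.748 -0.470
outer loop
vertex 2.004 -2.832 -0.119
vertex 1.174 -2.337 -0.078
vertex 1.763 -2.229 -0.837
endloop
endfacet
facet normal 0.215 -0.711 -0.669
outer loop
vertex 2.004 -2.832 -0.119
vertex 1.763 -2.229 -0.837
vertex 2.675 -2.258 -0.513
endloop
endfacet
facet normal 0.985 -0.175 0.005
outer loop
vertex 2.648 -2.384 0.445
vertex 2.675 -2.258 -0.513
vertex 2.806 -1.503 0.078
endloop
endfacet
facet normal 0.281 -0.305 0.910
outer loop
vertex 1.72 -2.433 0.715
vertex 2.648 -2.384 0.445
vertex 2.217 -1.611 0.837
endloop
endfacet
facet normal -0.808 -0.270 0.524
outer loop
vertex 1.174 -2.337 -0.078
vertex 1.72 -2.433 0.715
vertex 1.305 -1.582 0.513
endloop
endfacet
facet normal -0.776 -0.119 -0.619
outer loop
vertex 1.763 -2.229 -0.837
vertex 1.174 -2.337 -0.078
vertex 1.332 -1.456 -0.445
endloop
endfacet
facet normal 0.332 -0.061 -0.941
outer loop
vertex 2.675 -2.258 -0.513
vertex 1.763 -2.229 -0.837
vertex 2.26 -1.407 -0.715
endloop
endfacet

endsolid
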